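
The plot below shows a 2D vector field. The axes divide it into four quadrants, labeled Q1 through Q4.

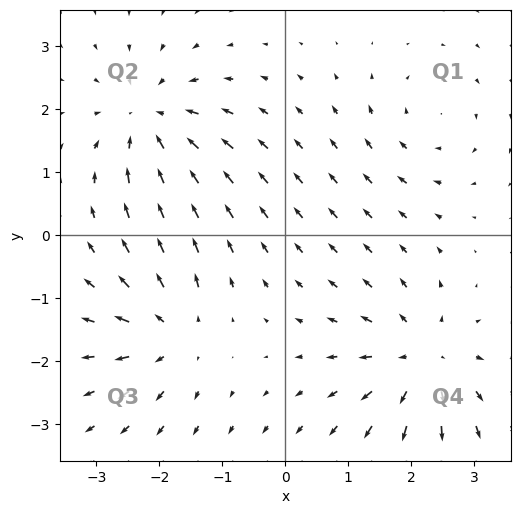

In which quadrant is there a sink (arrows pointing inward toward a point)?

The sink sits at approximately (-2.1, 1.8), which lies in quadrant Q2. The divergence there is about -5, negative as expected for a sink.

Q2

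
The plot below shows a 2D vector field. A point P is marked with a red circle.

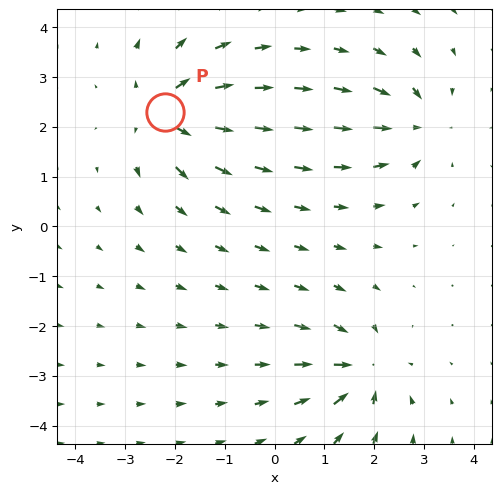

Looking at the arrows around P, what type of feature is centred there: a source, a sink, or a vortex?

source

At P (-2.2, 2.3) the arrows spread outward. Divergence about +5, curl ≈0 — positive divergence with near-zero curl is a source.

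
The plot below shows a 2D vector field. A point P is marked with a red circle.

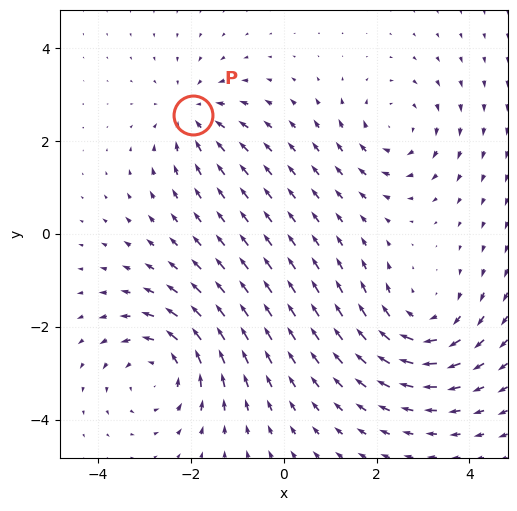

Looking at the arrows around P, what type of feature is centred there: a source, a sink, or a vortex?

sink

At P (-1.9, 2.6) the arrows converge inward. Divergence about -4, curl ≈0 — negative divergence with near-zero curl is a sink.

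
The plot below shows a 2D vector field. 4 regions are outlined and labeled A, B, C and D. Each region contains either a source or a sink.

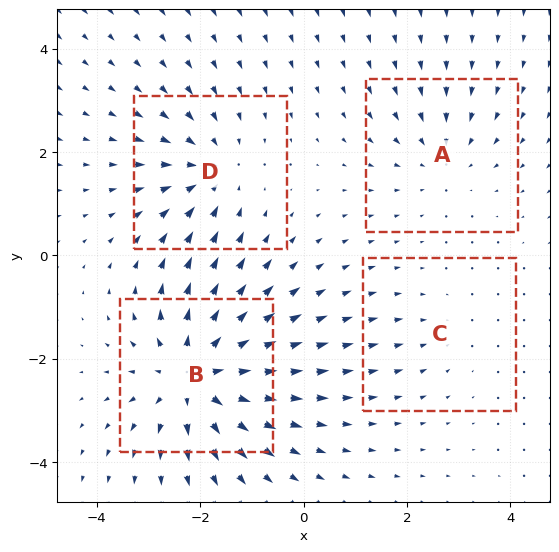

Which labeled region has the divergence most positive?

B

Divergence at each region's feature centre — A: about -3, B: about +6, C: about -2, D: about -4. Region B is most positive.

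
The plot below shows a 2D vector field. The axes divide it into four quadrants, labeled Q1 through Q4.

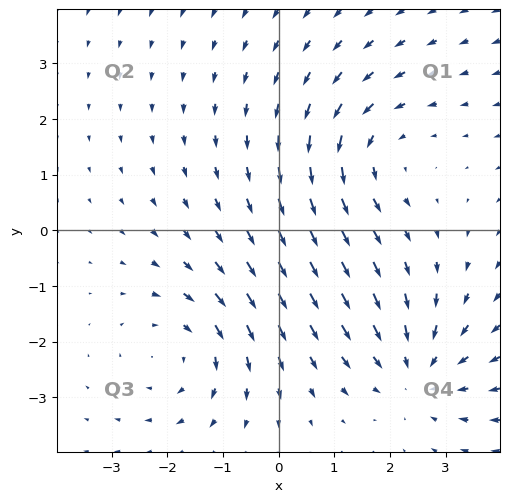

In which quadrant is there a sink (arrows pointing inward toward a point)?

Q4

The sink sits at approximately (2.5, -2.5), which lies in quadrant Q4. The divergence there is about -4, negative as expected for a sink.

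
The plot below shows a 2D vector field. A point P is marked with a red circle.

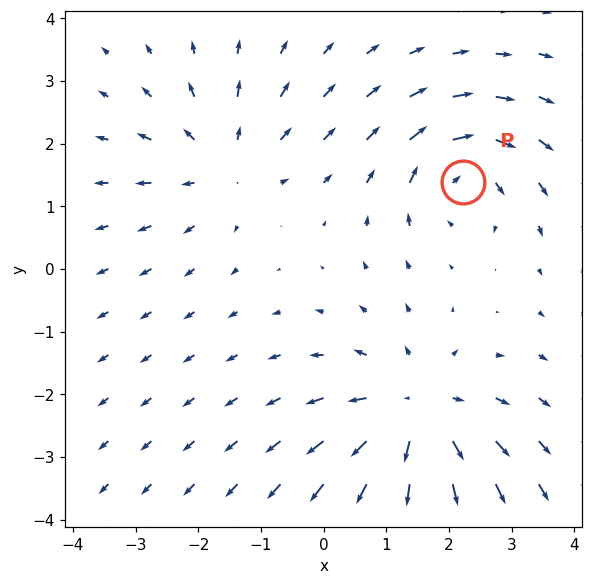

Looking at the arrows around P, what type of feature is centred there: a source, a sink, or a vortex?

At P (2.2, 1.4) the arrows circulate clockwise. Divergence ≈0, curl about -5 — near-zero divergence with nonzero curl is a vortex.

vortex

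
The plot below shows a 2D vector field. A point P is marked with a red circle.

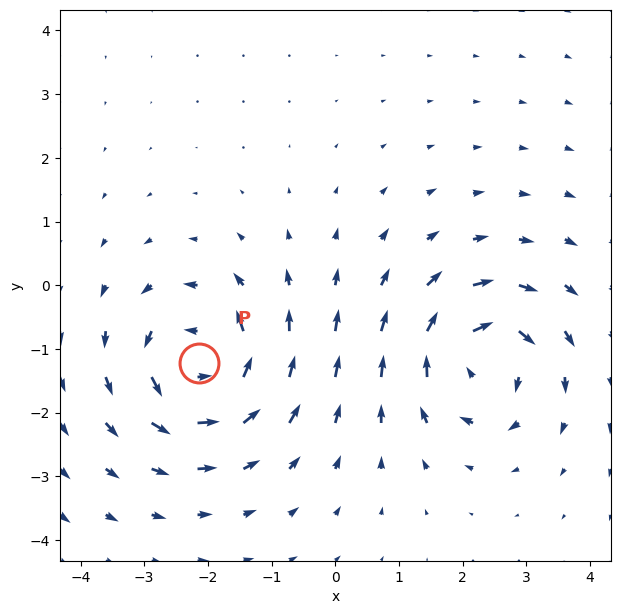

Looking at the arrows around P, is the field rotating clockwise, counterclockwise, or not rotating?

Near P at (-2.1, -1.2) the arrows circulate counterclockwise. The curl (z-component) there is about +6; positive curl means counterclockwise rotation.

counterclockwise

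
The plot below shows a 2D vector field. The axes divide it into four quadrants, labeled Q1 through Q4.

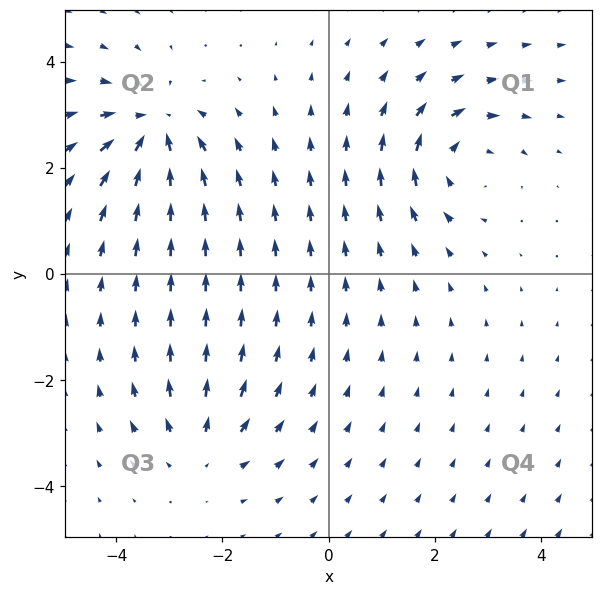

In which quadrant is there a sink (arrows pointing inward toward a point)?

The sink sits at approximately (-3.3, 2.7), which lies in quadrant Q2. The divergence there is about -5, negative as expected for a sink.

Q2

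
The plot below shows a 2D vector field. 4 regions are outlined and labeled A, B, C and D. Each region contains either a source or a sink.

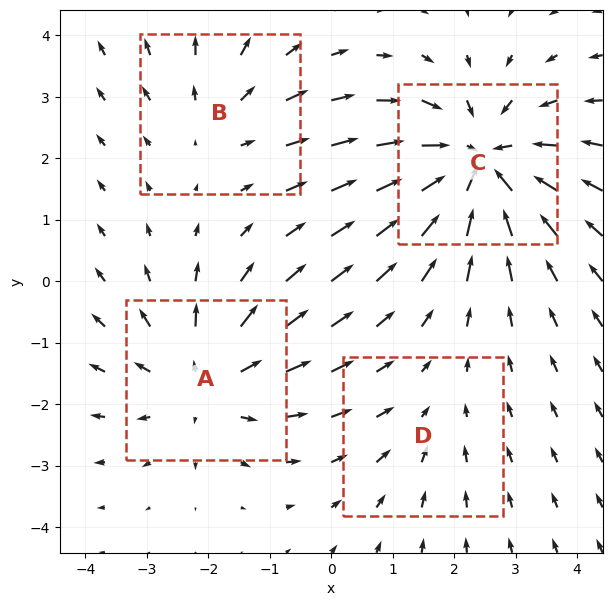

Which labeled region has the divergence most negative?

C

Divergence at each region's feature centre — A: about +4, B: about +3, C: about -6, D: about -2. Region C is most negative.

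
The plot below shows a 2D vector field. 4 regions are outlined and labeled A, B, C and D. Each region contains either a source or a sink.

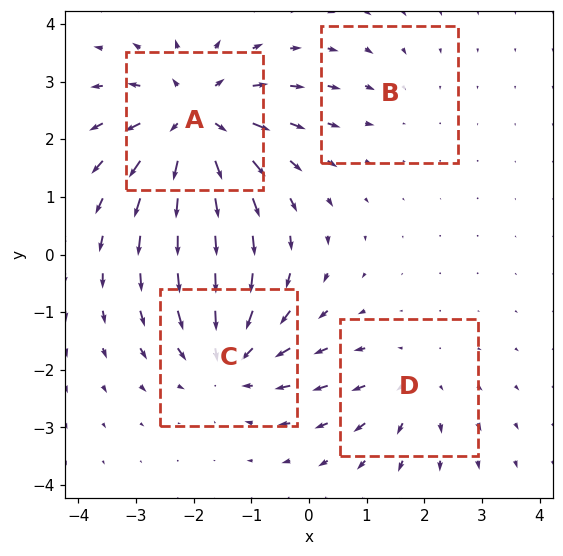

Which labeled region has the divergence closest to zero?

Divergence at each region's feature centre — A: about +7, B: about -2, C: about -5, D: about +3. Region B is closest to zero.

B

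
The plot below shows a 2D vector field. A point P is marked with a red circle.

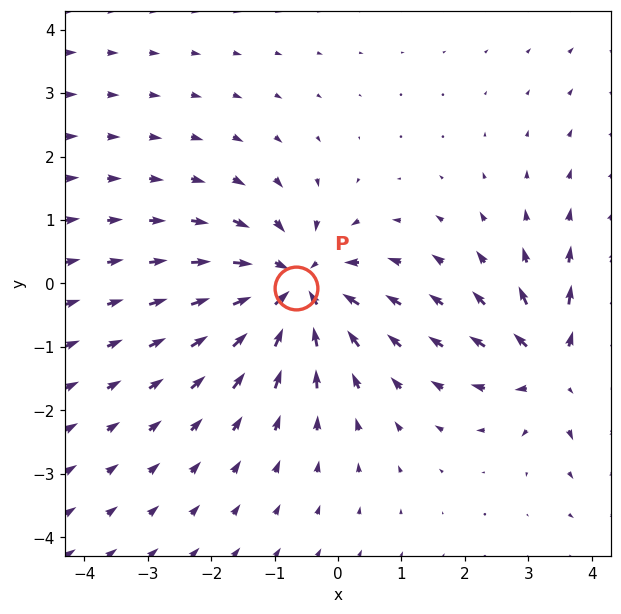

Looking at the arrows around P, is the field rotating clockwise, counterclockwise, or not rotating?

Near P at (-0.7, -0.1) the arrows show no circulation. The curl there is ≈0.

not rotating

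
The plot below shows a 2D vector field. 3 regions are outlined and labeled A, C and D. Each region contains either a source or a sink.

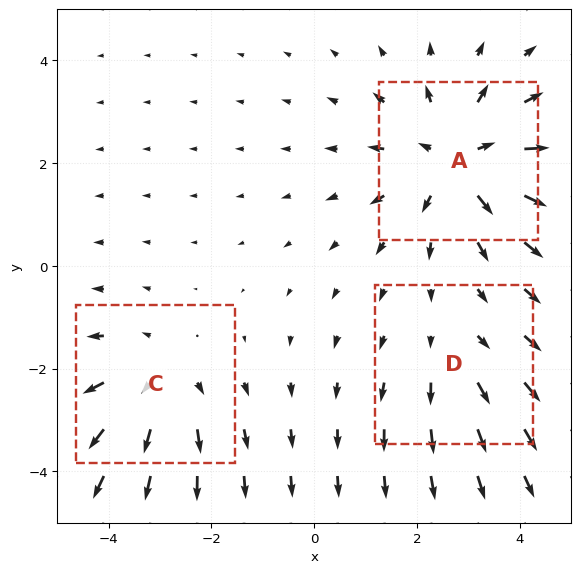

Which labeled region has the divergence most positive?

Divergence at each region's feature centre — A: about +4, C: about +3, D: about +2. Region A is most positive.

A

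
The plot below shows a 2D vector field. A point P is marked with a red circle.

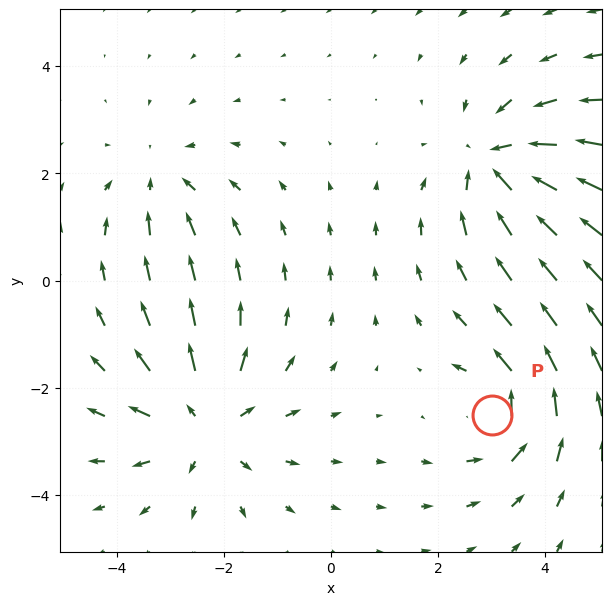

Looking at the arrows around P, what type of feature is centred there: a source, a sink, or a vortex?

At P (3.0, -2.5) the arrows circulate counterclockwise. Divergence ≈0, curl about +5 — near-zero divergence with nonzero curl is a vortex.

vortex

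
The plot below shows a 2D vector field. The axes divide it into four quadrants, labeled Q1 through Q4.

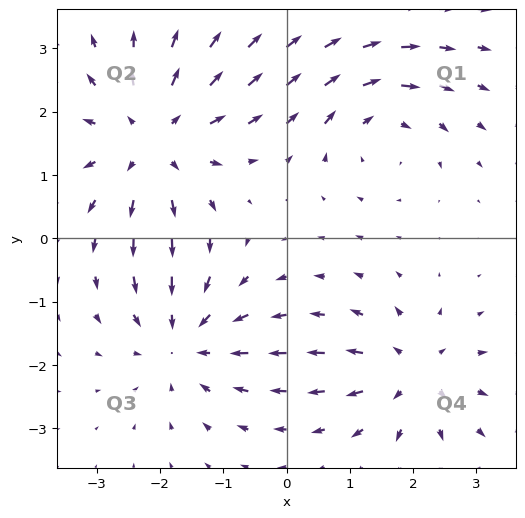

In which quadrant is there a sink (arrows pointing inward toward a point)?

Q3

The sink sits at approximately (-1.6, -1.6), which lies in quadrant Q3. The divergence there is about -4, negative as expected for a sink.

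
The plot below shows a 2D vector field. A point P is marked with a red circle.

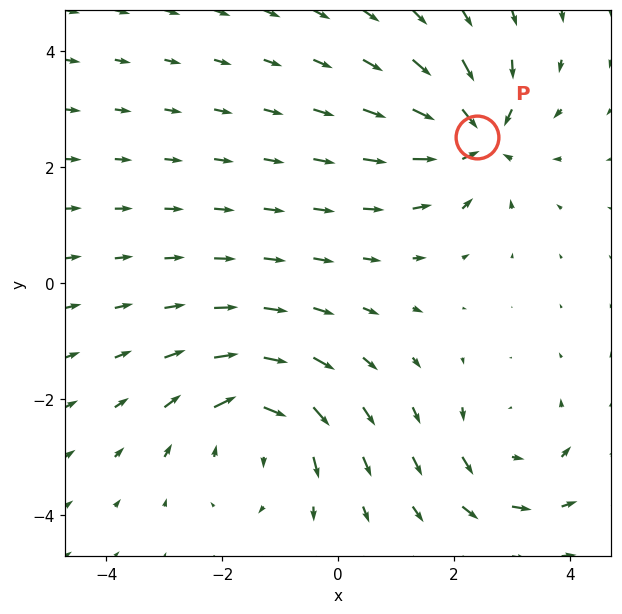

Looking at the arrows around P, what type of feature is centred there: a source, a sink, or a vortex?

At P (2.4, 2.5) the arrows converge inward. Divergence about -7, curl ≈0 — negative divergence with near-zero curl is a sink.

sink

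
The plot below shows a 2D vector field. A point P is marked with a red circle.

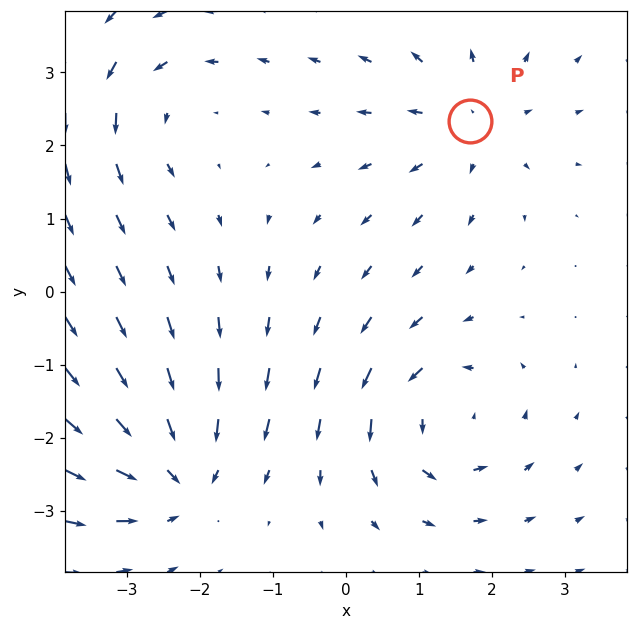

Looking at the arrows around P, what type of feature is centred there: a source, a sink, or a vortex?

At P (1.7, 2.3) the arrows spread outward. Divergence about +4, curl ≈0 — positive divergence with near-zero curl is a source.

source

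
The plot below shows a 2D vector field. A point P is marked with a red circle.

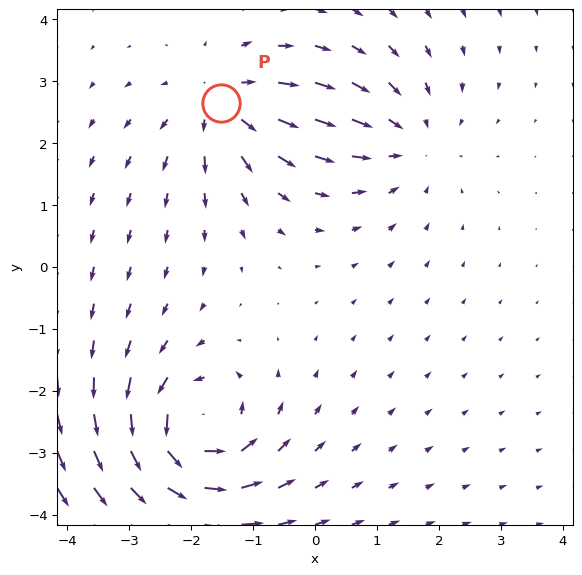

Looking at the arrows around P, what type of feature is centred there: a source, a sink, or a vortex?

source

At P (-1.5, 2.6) the arrows spread outward. Divergence about +4, curl ≈0 — positive divergence with near-zero curl is a source.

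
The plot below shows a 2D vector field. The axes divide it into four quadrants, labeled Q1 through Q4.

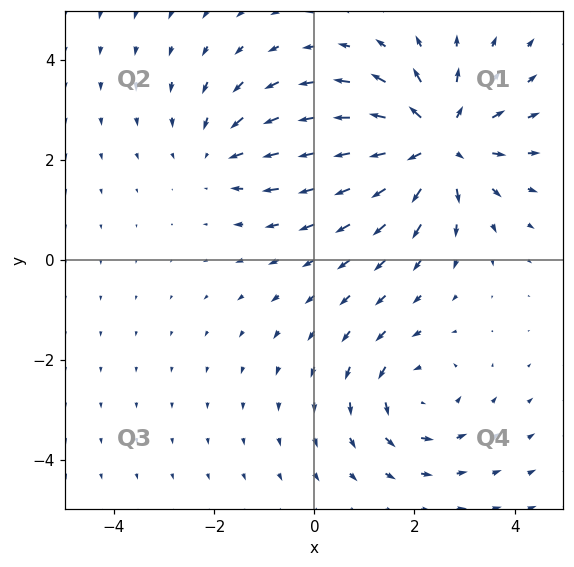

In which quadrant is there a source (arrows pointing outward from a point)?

The source sits at approximately (2.4, 2.3), which lies in quadrant Q1. The divergence there is about +4, positive as expected for a source.

Q1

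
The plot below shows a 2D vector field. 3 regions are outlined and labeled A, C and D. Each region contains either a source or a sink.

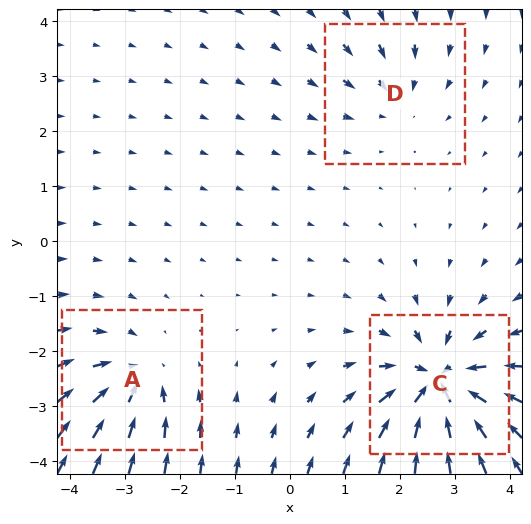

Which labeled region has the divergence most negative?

C

Divergence at each region's feature centre — A: about -4, C: about -6, D: about -3. Region C is most negative.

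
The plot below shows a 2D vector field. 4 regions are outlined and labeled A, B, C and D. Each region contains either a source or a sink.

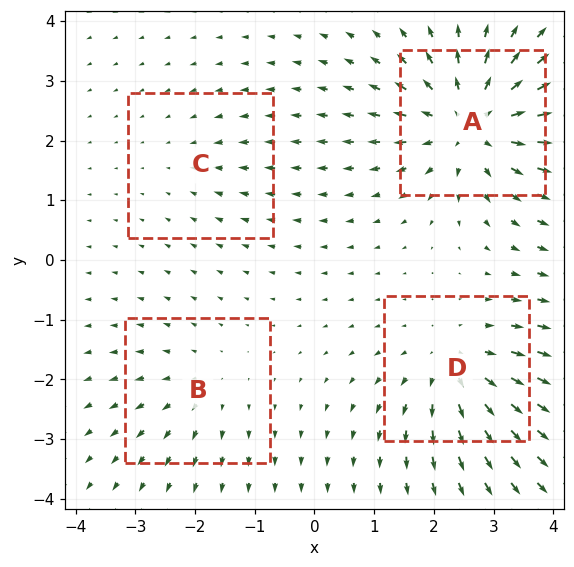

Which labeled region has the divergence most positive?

A

Divergence at each region's feature centre — A: about +7, B: about +3, C: about -2, D: about +5. Region A is most positive.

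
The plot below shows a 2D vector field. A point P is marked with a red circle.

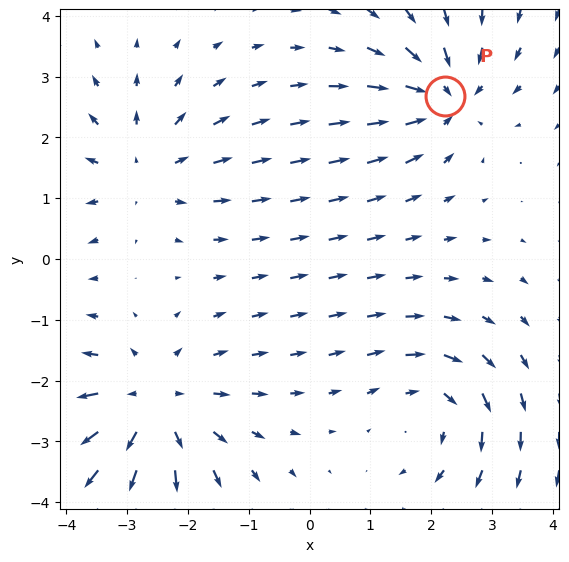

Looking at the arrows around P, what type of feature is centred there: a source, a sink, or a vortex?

At P (2.2, 2.7) the arrows converge inward. Divergence about -4, curl ≈0 — negative divergence with near-zero curl is a sink.

sink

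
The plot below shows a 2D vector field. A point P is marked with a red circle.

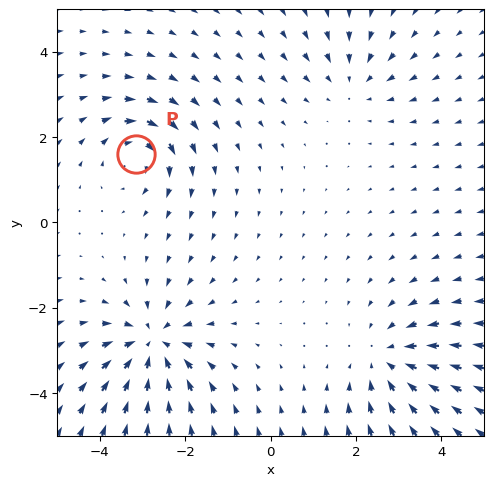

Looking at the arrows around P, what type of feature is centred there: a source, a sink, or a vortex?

At P (-3.2, 1.6) the arrows circulate clockwise. Divergence ≈0, curl about -4 — near-zero divergence with nonzero curl is a vortex.

vortex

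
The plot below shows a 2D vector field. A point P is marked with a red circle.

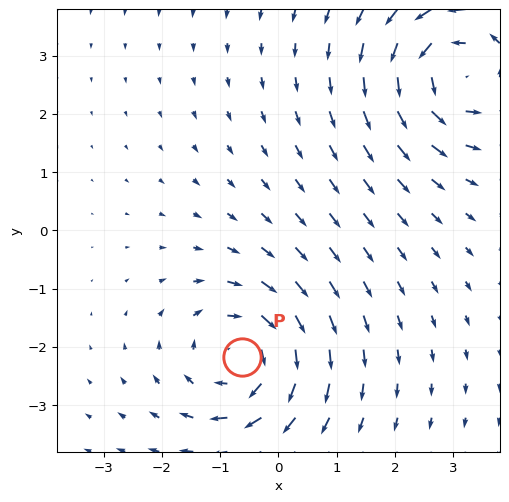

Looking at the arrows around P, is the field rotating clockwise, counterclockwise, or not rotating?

Near P at (-0.6, -2.2) the arrows circulate clockwise. The curl (z-component) there is about -4; negative curl means clockwise rotation.

clockwise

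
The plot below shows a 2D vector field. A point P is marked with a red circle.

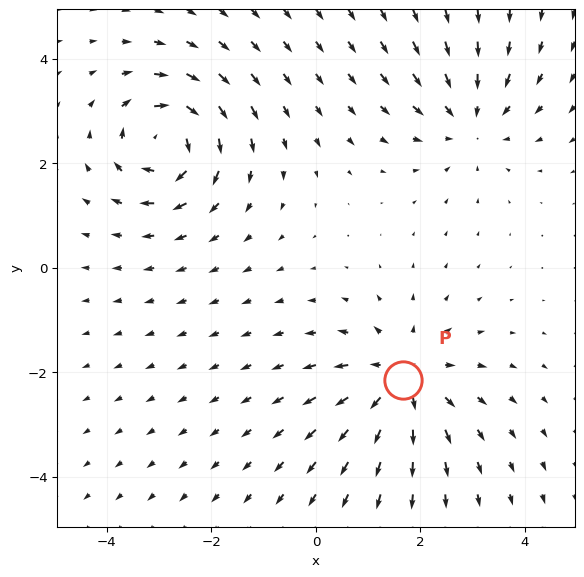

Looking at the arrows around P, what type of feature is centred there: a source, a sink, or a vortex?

At P (1.7, -2.1) the arrows spread outward. Divergence about +5, curl ≈0 — positive divergence with near-zero curl is a source.

source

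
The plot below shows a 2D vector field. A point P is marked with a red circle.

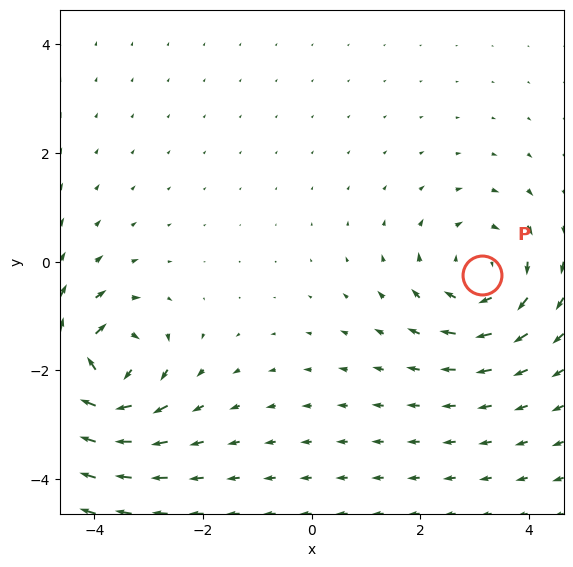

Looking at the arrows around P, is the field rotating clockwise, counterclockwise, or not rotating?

Near P at (3.1, -0.2) the arrows circulate clockwise. The curl (z-component) there is about -3; negative curl means clockwise rotation.

clockwise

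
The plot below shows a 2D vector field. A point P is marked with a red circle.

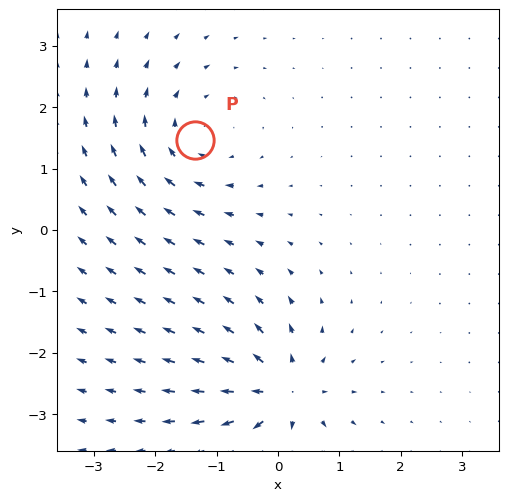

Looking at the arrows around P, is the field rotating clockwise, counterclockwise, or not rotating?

Near P at (-1.4, 1.5) the arrows circulate clockwise. The curl (z-component) there is about -4; negative curl means clockwise rotation.

clockwise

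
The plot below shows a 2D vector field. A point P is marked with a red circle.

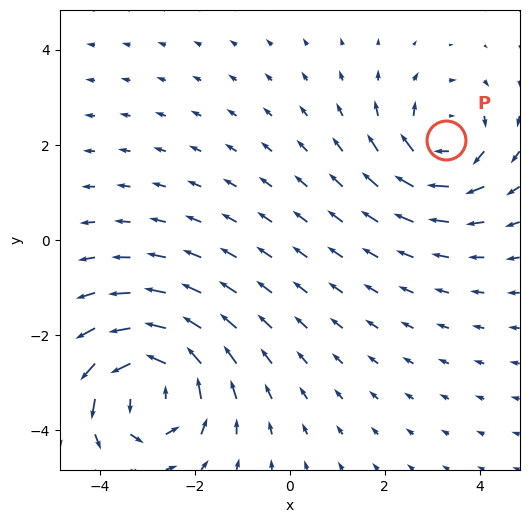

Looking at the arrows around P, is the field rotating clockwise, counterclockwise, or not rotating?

clockwise

Near P at (3.3, 2.1) the arrows circulate clockwise. The curl (z-component) there is about -3; negative curl means clockwise rotation.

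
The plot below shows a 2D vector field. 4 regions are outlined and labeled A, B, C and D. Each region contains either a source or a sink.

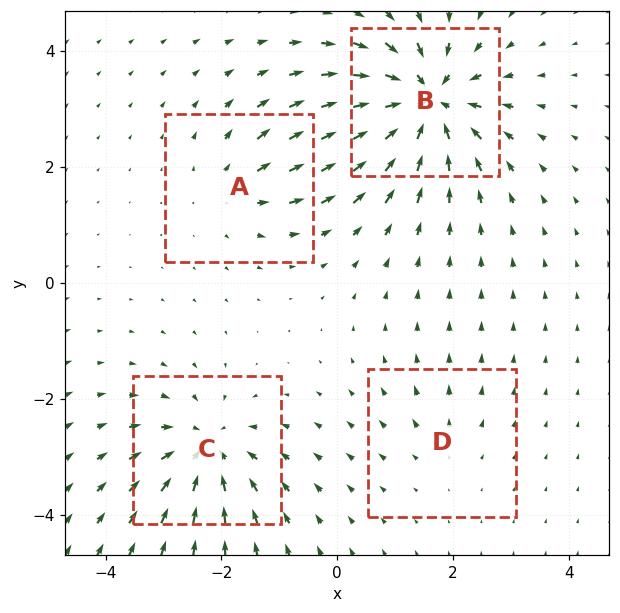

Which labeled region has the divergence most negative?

Divergence at each region's feature centre — A: about +4, B: about -9, C: about -6, D: about +2. Region B is most negative.

B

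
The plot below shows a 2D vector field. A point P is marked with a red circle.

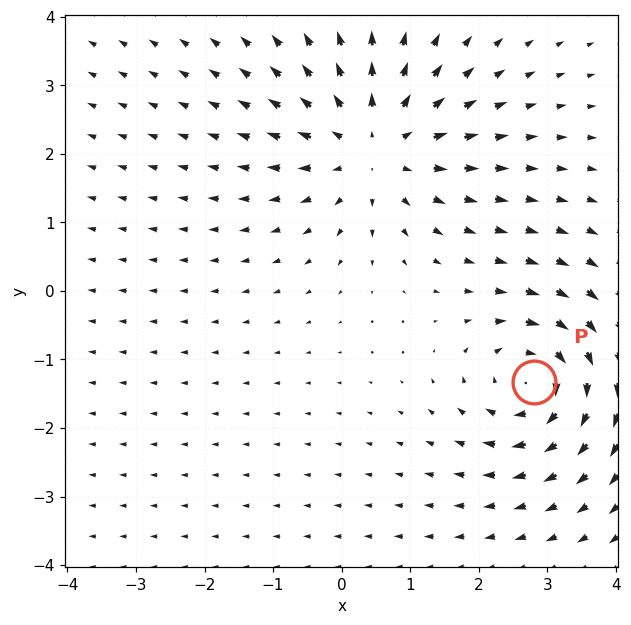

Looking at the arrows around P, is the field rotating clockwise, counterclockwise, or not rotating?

Near P at (2.8, -1.3) the arrows circulate clockwise. The curl (z-component) there is about -4; negative curl means clockwise rotation.

clockwise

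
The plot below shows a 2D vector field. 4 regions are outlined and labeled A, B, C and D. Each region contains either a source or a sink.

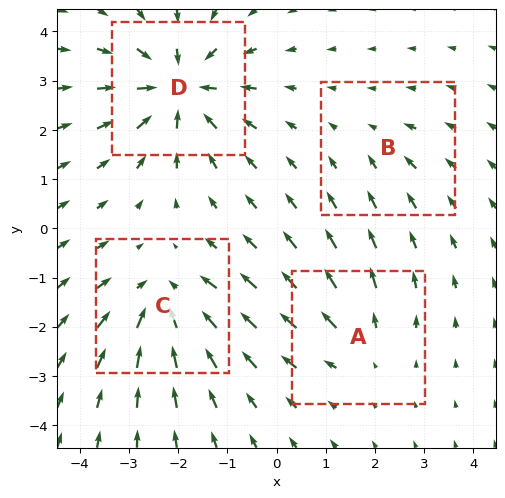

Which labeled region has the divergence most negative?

Divergence at each region's feature centre — A: about +3, B: about -2, C: about -5, D: about -7. Region D is most negative.

D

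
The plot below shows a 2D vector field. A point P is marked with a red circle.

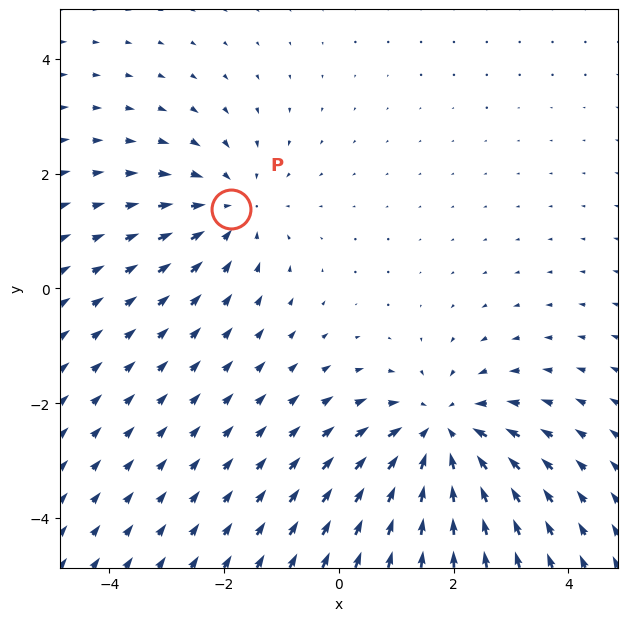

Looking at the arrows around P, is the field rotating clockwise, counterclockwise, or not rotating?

Near P at (-1.9, 1.4) the arrows show no circulation. The curl there is ≈0.

not rotating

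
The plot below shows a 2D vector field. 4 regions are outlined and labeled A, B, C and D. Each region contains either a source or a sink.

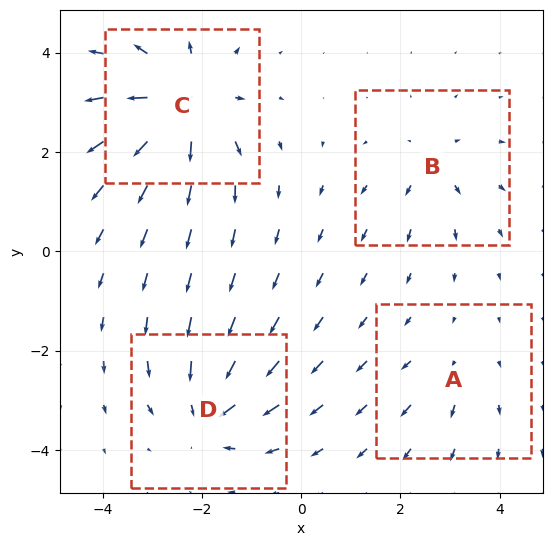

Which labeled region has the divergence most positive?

Divergence at each region's feature centre — A: about +2, B: about +4, C: about +8, D: about -6. Region C is most positive.

C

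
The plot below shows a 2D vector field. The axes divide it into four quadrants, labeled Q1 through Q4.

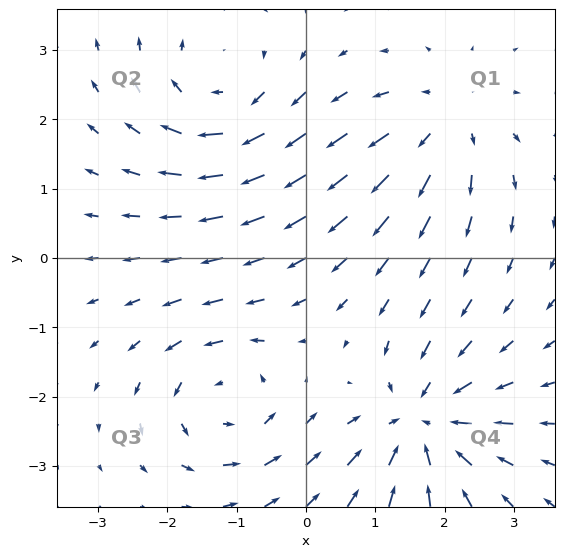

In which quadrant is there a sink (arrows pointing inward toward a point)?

The sink sits at approximately (1.7, -2.4), which lies in quadrant Q4. The divergence there is about -5, negative as expected for a sink.

Q4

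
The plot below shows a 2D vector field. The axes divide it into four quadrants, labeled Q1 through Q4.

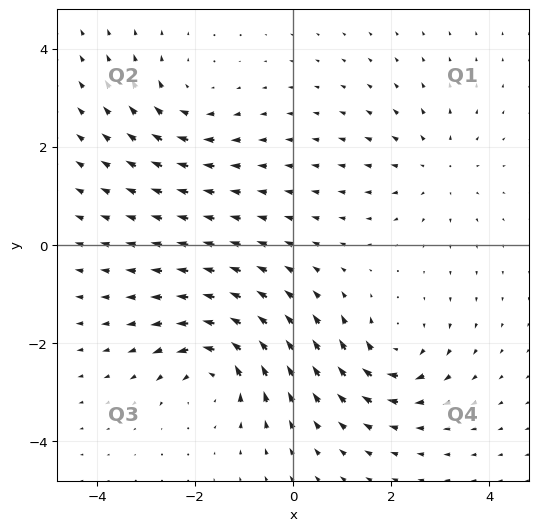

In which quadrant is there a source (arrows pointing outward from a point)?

The source sits at approximately (2.9, 1.6), which lies in quadrant Q1. The divergence there is about +2, positive as expected for a source.

Q1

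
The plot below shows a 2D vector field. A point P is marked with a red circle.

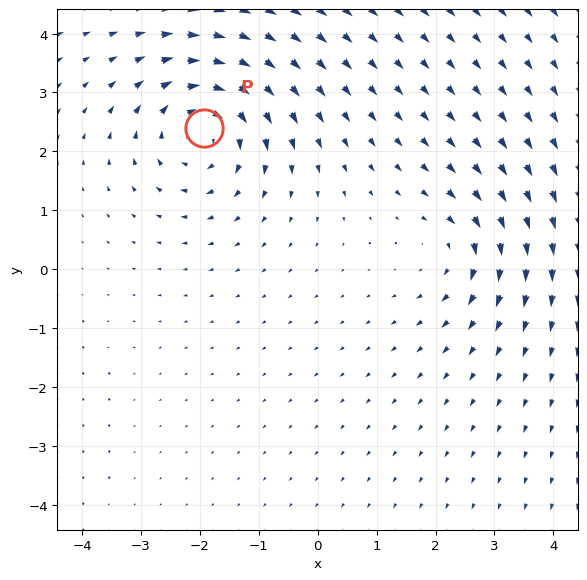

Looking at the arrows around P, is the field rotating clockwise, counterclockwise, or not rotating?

Near P at (-1.9, 2.4) the arrows circulate clockwise. The curl (z-component) there is about -5; negative curl means clockwise rotation.

clockwise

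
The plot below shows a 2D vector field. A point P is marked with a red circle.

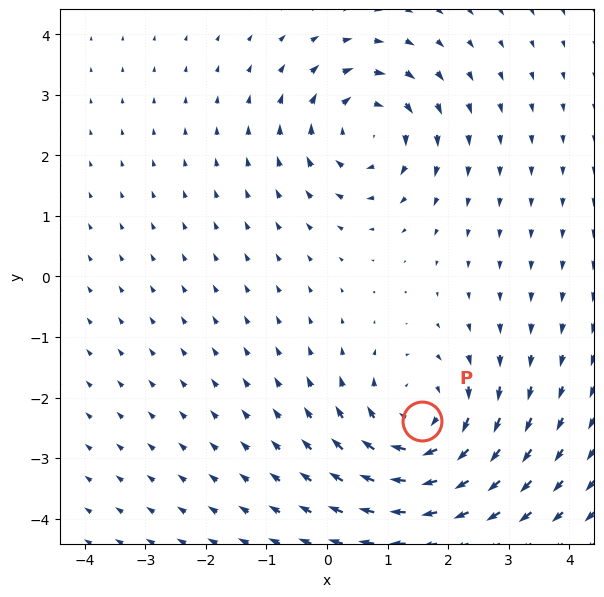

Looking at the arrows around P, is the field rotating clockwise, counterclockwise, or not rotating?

clockwise

Near P at (1.6, -2.4) the arrows circulate clockwise. The curl (z-component) there is about -4; negative curl means clockwise rotation.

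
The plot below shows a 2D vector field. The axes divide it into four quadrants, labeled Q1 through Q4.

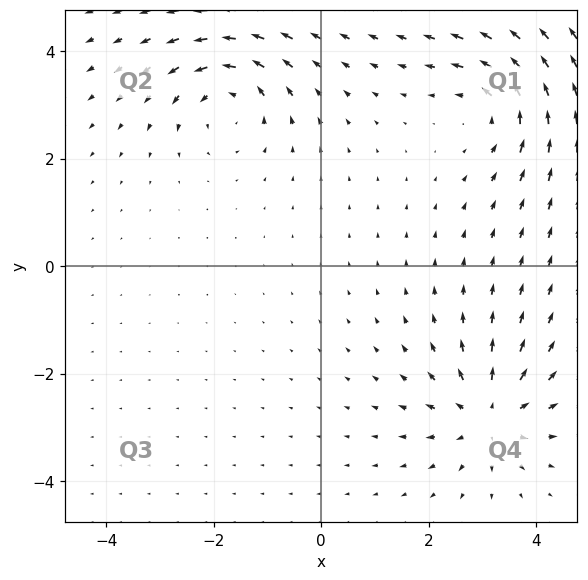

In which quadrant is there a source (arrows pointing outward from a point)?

The source sits at approximately (3.1, -2.8), which lies in quadrant Q4. The divergence there is about +5, positive as expected for a source.

Q4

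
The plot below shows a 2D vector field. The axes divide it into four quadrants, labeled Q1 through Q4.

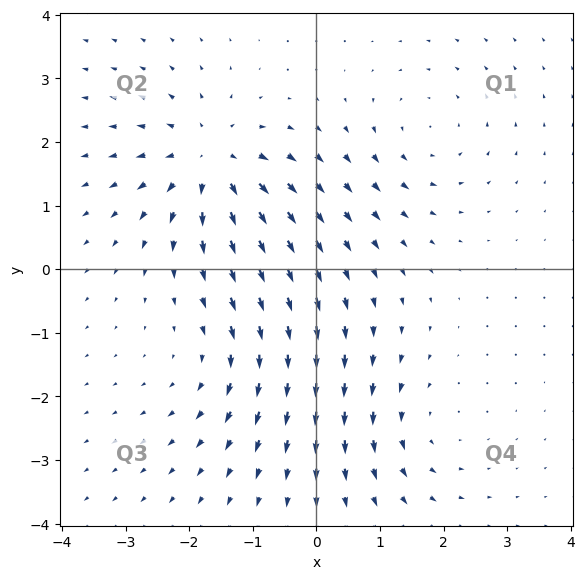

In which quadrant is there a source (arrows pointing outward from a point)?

Q2

The source sits at approximately (-1.7, 1.7), which lies in quadrant Q2. The divergence there is about +6, positive as expected for a source.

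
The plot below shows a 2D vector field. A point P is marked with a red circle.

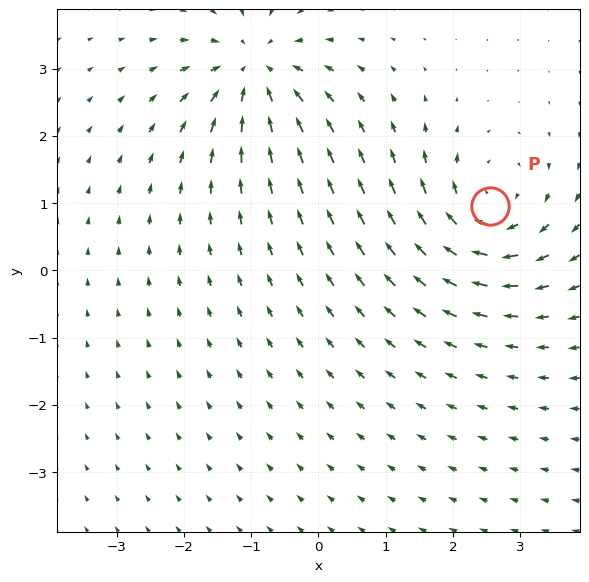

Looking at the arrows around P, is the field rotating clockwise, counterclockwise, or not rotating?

Near P at (2.6, 1.0) the arrows circulate clockwise. The curl (z-component) there is about -4; negative curl means clockwise rotation.

clockwise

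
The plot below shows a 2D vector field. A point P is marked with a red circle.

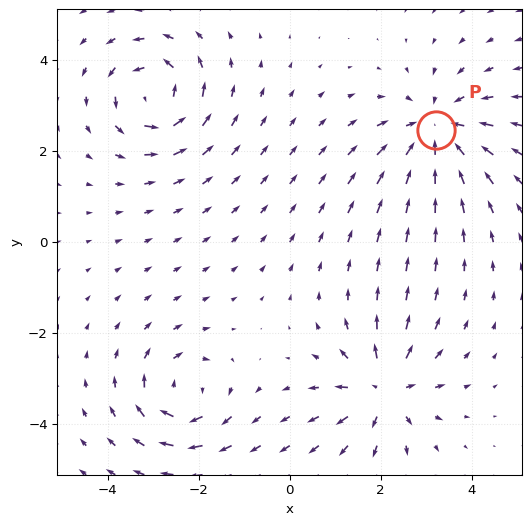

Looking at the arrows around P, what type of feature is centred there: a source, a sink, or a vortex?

At P (3.2, 2.5) the arrows converge inward. Divergence about -5, curl ≈0 — negative divergence with near-zero curl is a sink.

sink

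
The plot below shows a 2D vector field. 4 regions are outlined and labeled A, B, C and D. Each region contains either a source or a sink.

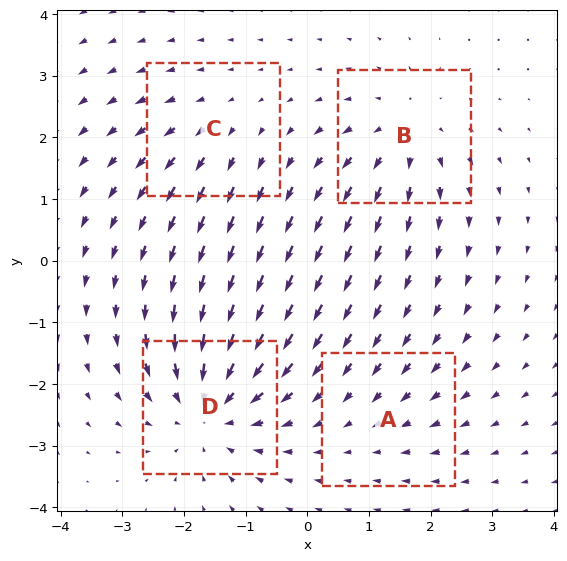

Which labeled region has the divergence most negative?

Divergence at each region's feature centre — A: about -2, B: about +4, C: about +3, D: about -6. Region D is most negative.

D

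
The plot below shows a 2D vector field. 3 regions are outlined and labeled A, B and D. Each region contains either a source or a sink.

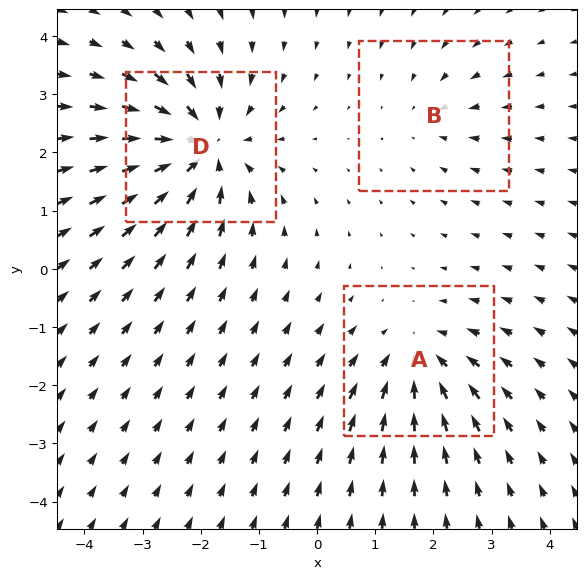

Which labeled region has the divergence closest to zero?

B

Divergence at each region's feature centre — A: about -3, B: about -2, D: about -5. Region B is closest to zero.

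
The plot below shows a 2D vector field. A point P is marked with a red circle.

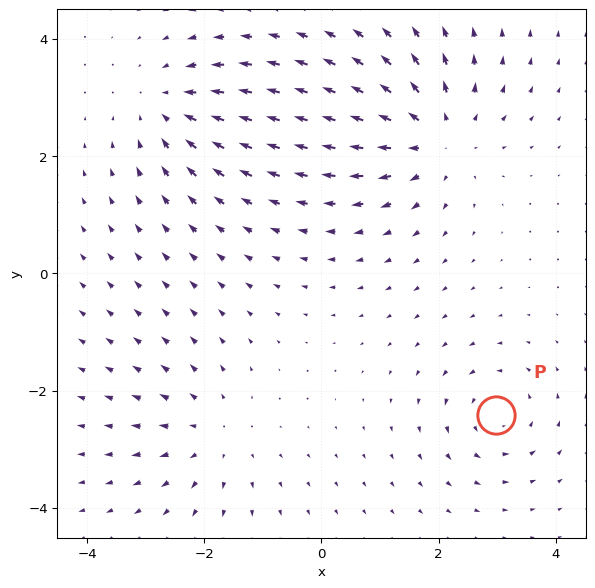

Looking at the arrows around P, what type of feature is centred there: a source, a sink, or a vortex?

vortex

At P (3.0, -2.4) the arrows circulate counterclockwise. Divergence ≈0, curl about +4 — near-zero divergence with nonzero curl is a vortex.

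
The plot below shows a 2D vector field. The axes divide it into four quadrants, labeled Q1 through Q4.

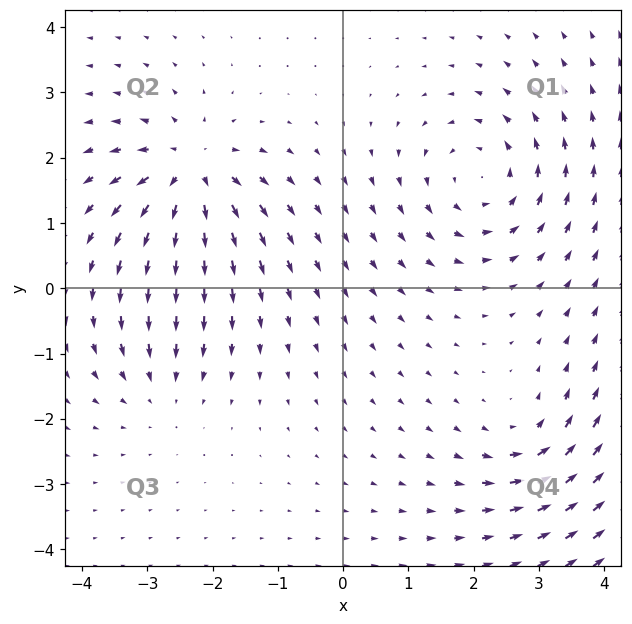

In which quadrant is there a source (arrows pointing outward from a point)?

Q2

The source sits at approximately (-2.3, 1.8), which lies in quadrant Q2. The divergence there is about +6, positive as expected for a source.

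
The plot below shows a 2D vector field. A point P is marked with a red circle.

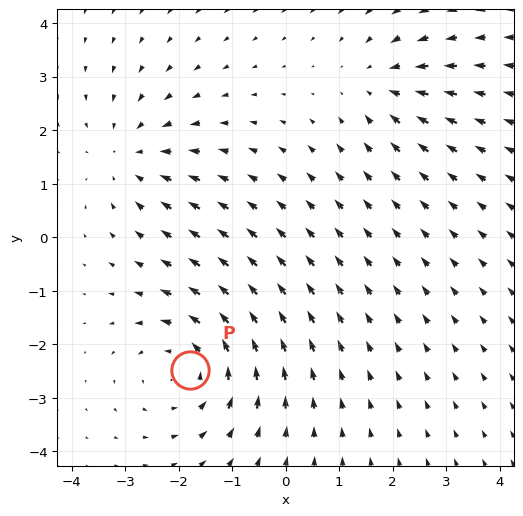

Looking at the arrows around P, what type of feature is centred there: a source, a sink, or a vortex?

vortex

At P (-1.8, -2.5) the arrows circulate counterclockwise. Divergence ≈0, curl about +4 — near-zero divergence with nonzero curl is a vortex.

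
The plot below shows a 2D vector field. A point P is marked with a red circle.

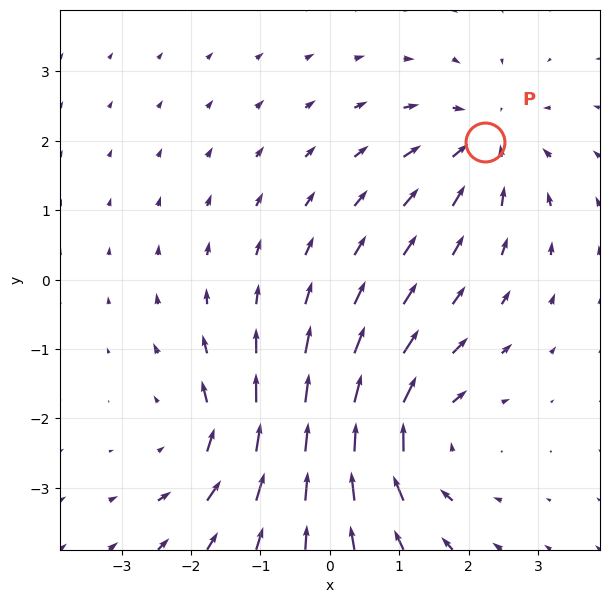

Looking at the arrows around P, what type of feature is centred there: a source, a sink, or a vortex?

At P (2.2, 2.0) the arrows converge inward. Divergence about -3, curl ≈0 — negative divergence with near-zero curl is a sink.

sink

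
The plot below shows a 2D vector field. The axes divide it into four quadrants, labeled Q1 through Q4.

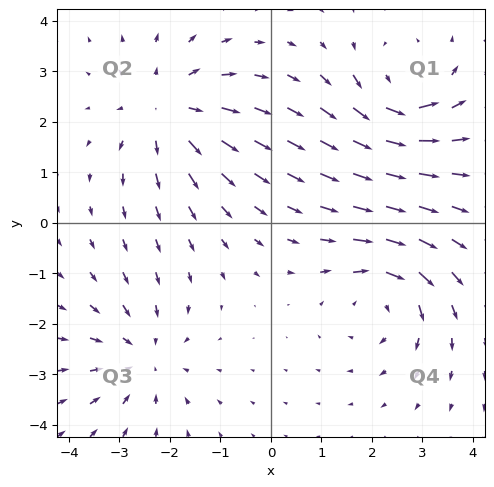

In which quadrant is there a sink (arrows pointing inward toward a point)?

Q3

The sink sits at approximately (-2.5, -2.6), which lies in quadrant Q3. The divergence there is about -4, negative as expected for a sink.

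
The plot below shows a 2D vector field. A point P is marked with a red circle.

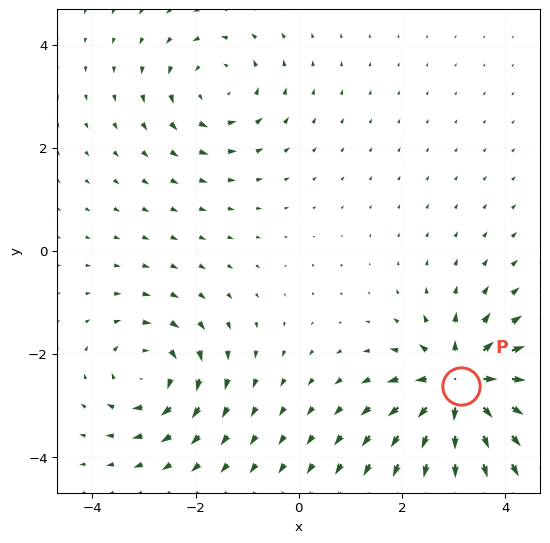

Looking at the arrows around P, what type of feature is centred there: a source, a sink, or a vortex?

source

At P (3.2, -2.6) the arrows spread outward. Divergence about +5, curl ≈0 — positive divergence with near-zero curl is a source.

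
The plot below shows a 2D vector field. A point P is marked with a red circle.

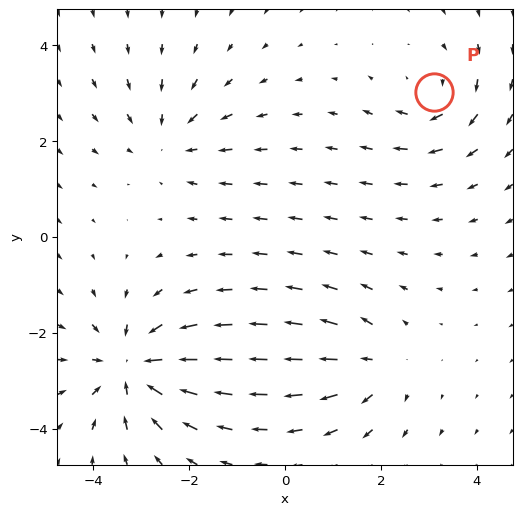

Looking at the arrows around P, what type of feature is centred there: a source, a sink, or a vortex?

vortex

At P (3.1, 3.0) the arrows circulate clockwise. Divergence ≈0, curl about -3 — near-zero divergence with nonzero curl is a vortex.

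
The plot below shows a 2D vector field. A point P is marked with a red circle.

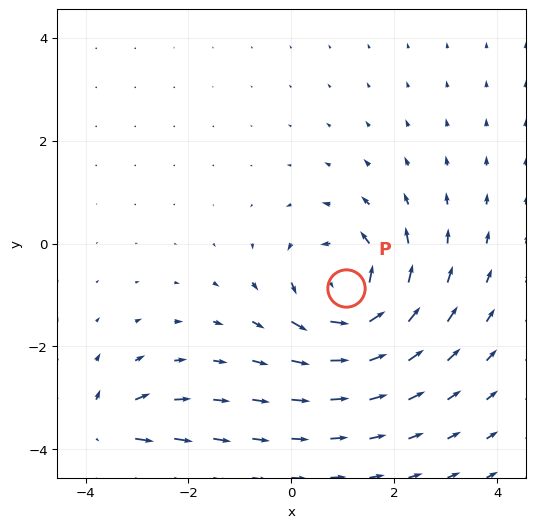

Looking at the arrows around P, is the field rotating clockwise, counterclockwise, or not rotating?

counterclockwise

Near P at (1.1, -0.9) the arrows circulate counterclockwise. The curl (z-component) there is about +5; positive curl means counterclockwise rotation.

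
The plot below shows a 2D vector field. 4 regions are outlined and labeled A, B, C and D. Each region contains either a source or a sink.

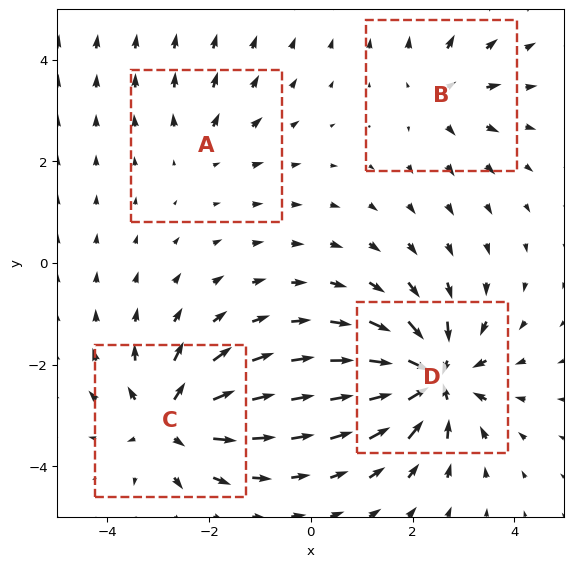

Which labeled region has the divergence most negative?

Divergence at each region's feature centre — A: about +3, B: about +4, C: about +6, D: about -8. Region D is most negative.

D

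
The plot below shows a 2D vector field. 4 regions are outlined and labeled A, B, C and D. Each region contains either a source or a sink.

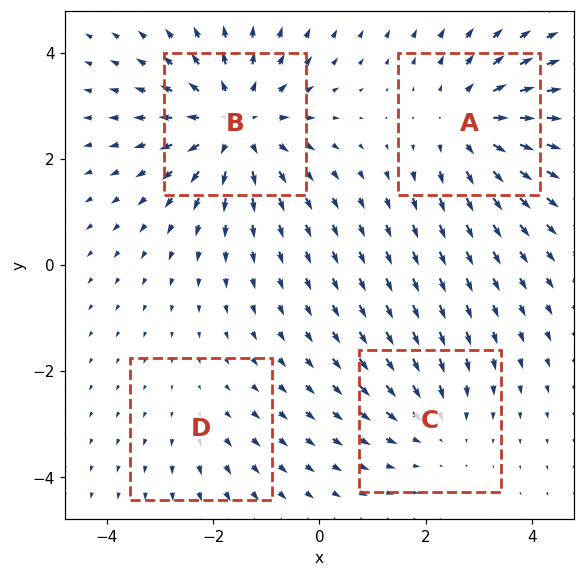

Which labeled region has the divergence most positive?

Divergence at each region's feature centre — A: about +4, B: about +6, C: about -3, D: about +2. Region B is most positive.

B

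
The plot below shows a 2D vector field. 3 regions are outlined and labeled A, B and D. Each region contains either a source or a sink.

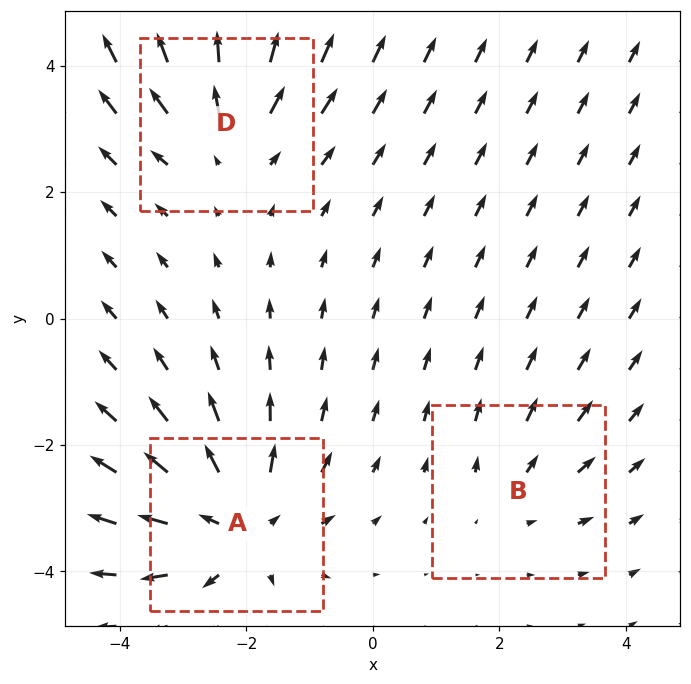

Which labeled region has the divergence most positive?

A

Divergence at each region's feature centre — A: about +4, B: about +2, D: about +3. Region A is most positive.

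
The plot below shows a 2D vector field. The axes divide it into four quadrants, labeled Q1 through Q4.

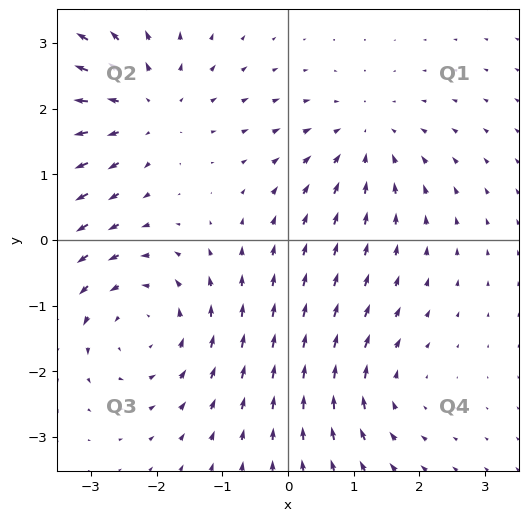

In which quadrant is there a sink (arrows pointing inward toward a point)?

Q1

The sink sits at approximately (1.2, 1.5), which lies in quadrant Q1. The divergence there is about -3, negative as expected for a sink.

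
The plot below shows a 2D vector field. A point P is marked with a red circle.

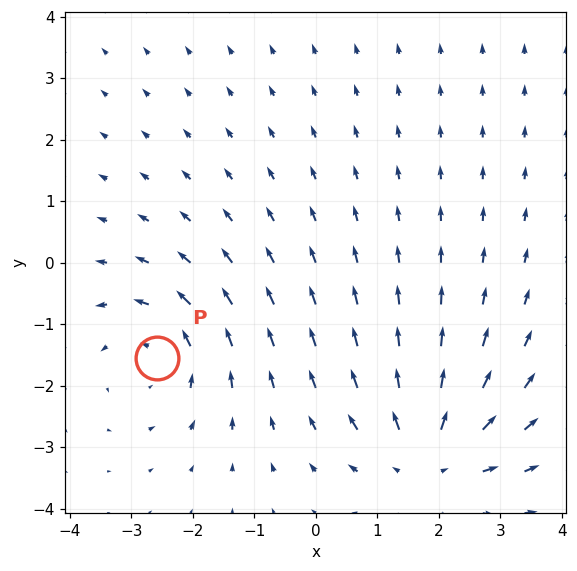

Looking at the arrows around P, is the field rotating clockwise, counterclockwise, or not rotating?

Near P at (-2.6, -1.6) the arrows circulate counterclockwise. The curl (z-component) there is about +3; positive curl means counterclockwise rotation.

counterclockwise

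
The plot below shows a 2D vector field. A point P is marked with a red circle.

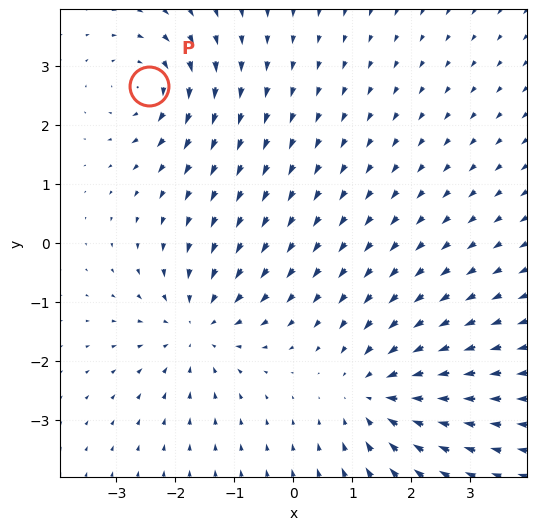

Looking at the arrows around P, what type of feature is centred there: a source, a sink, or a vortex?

vortex

At P (-2.4, 2.7) the arrows circulate clockwise. Divergence ≈0, curl about -5 — near-zero divergence with nonzero curl is a vortex.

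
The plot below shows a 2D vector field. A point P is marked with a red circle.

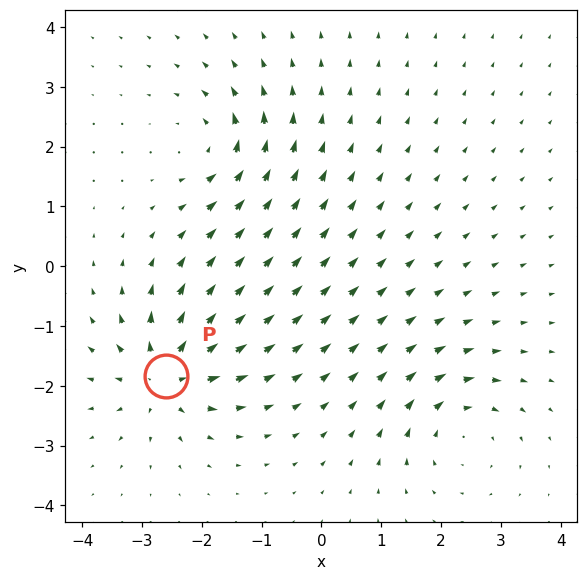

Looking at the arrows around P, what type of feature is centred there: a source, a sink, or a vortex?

source

At P (-2.6, -1.8) the arrows spread outward. Divergence about +6, curl ≈0 — positive divergence with near-zero curl is a source.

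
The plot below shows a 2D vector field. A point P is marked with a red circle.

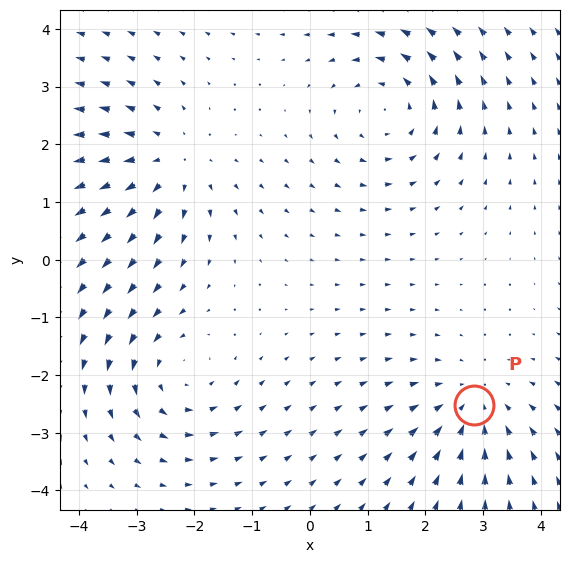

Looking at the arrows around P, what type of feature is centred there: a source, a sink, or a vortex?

sink

At P (2.8, -2.5) the arrows converge inward. Divergence about -3, curl ≈0 — negative divergence with near-zero curl is a sink.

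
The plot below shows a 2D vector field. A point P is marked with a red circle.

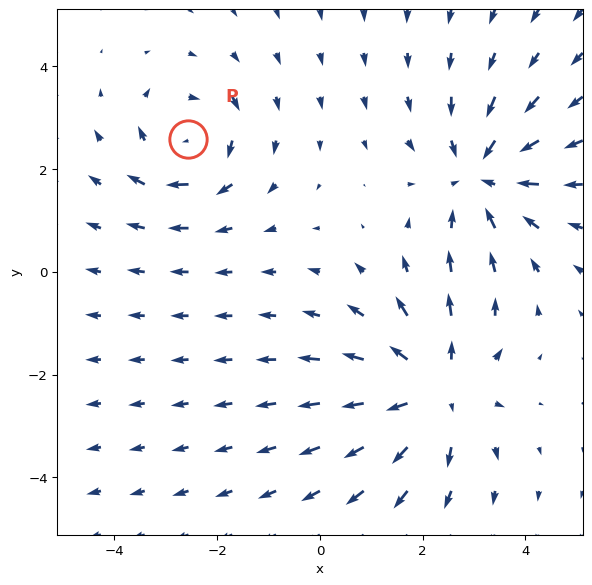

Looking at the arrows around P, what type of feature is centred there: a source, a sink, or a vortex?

vortex

At P (-2.6, 2.6) the arrows circulate clockwise. Divergence ≈0, curl about -4 — near-zero divergence with nonzero curl is a vortex.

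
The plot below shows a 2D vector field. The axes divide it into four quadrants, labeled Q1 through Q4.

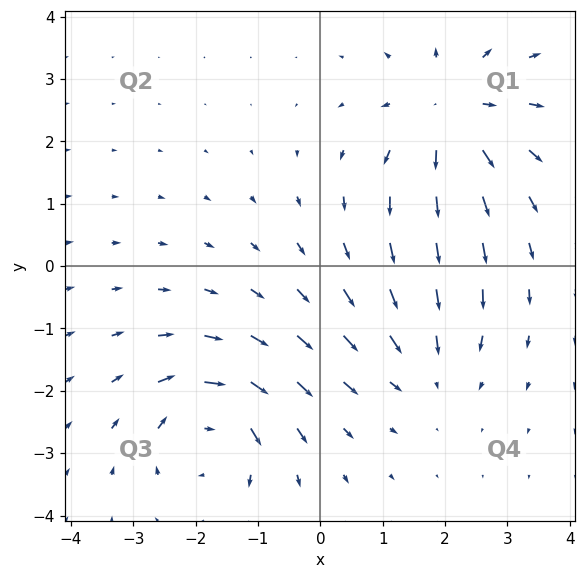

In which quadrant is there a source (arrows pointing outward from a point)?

The source sits at approximately (2.1, 2.5), which lies in quadrant Q1. The divergence there is about +4, positive as expected for a source.

Q1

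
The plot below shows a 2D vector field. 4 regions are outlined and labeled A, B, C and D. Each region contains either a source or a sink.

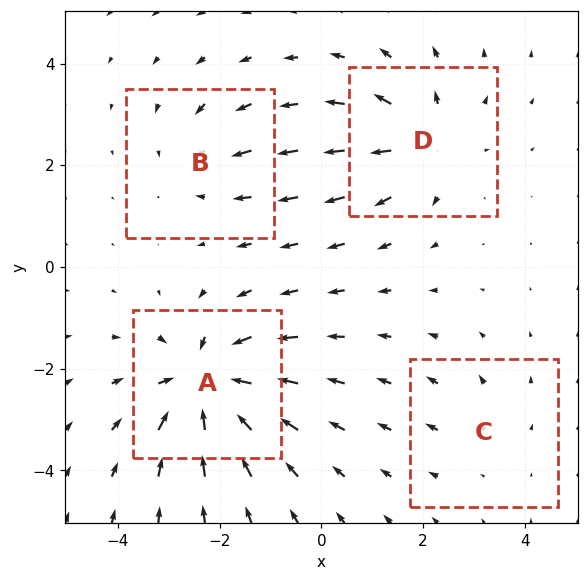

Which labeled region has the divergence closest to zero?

Divergence at each region's feature centre — A: about -7, B: about -3, C: about +2, D: about +5. Region C is closest to zero.

C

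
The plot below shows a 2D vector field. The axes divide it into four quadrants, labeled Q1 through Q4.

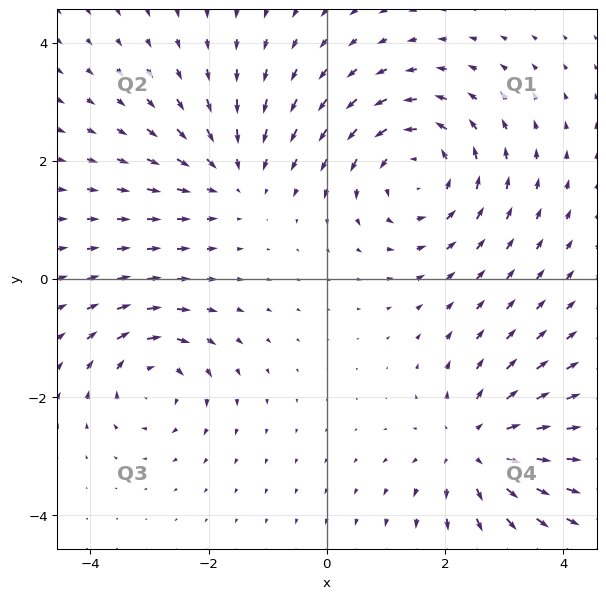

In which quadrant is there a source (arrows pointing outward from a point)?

The source sits at approximately (2.5, -2.8), which lies in quadrant Q4. The divergence there is about +4, positive as expected for a source.

Q4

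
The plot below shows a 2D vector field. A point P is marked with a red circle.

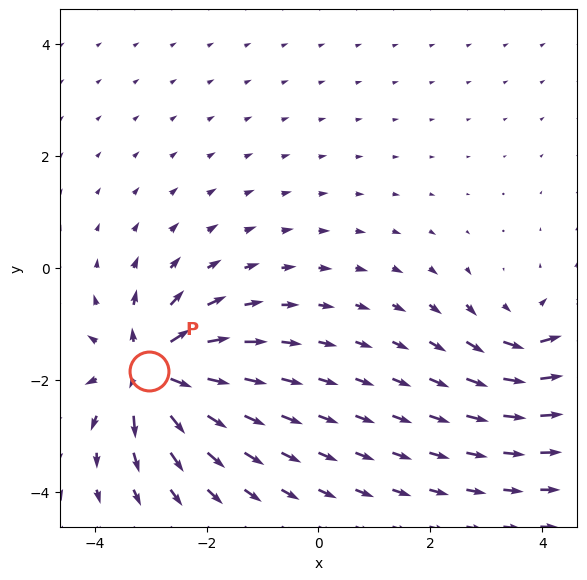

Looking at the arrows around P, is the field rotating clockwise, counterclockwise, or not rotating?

Near P at (-3.0, -1.8) the arrows show no circulation. The curl there is ≈0.

not rotating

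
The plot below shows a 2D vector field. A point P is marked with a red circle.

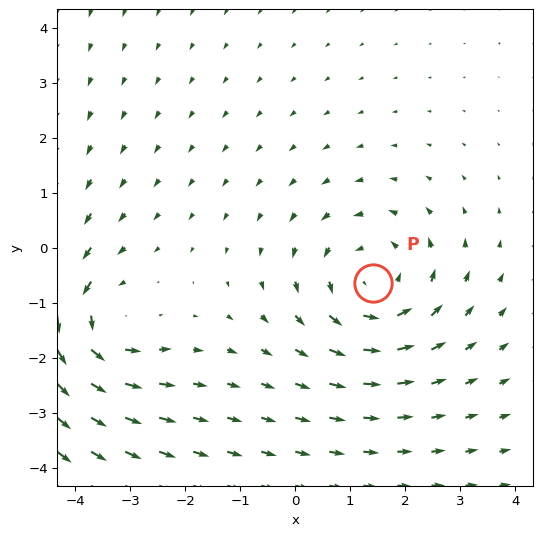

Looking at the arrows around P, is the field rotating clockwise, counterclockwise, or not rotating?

Near P at (1.4, -0.7) the arrows circulate counterclockwise. The curl (z-component) there is about +3; positive curl means counterclockwise rotation.

counterclockwise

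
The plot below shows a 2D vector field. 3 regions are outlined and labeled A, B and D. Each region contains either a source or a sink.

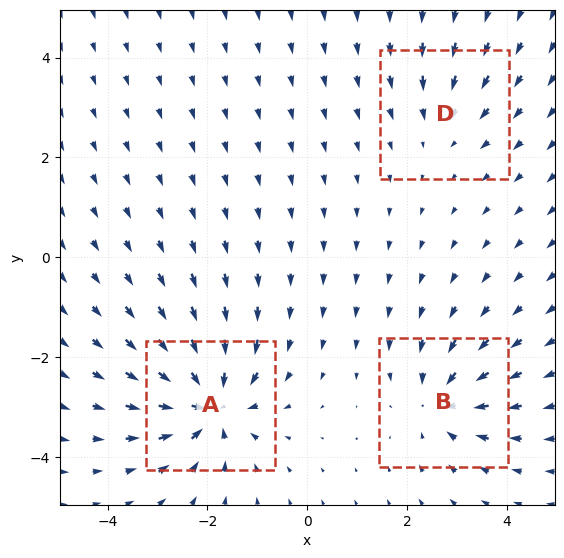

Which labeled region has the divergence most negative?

A

Divergence at each region's feature centre — A: about -6, B: about -4, D: about -2. Region A is most negative.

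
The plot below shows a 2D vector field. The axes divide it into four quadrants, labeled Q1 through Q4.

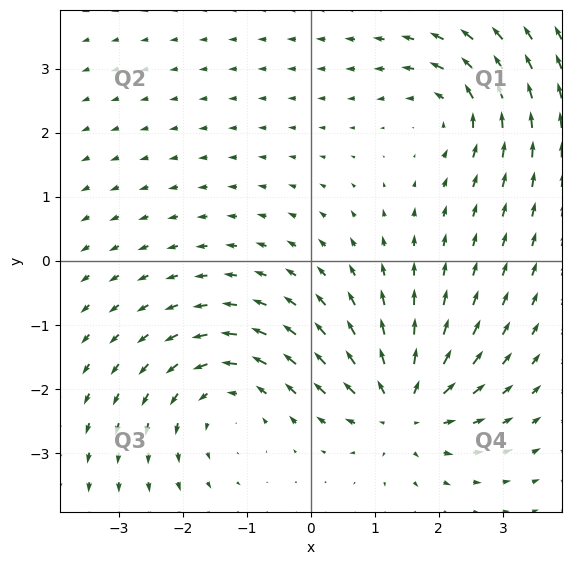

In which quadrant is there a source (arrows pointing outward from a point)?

Q4

The source sits at approximately (1.4, -2.3), which lies in quadrant Q4. The divergence there is about +6, positive as expected for a source.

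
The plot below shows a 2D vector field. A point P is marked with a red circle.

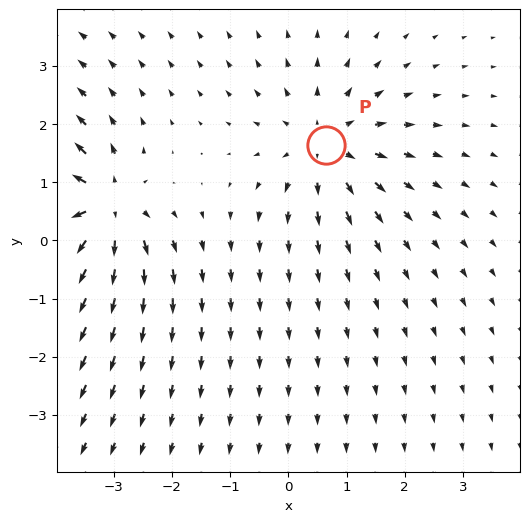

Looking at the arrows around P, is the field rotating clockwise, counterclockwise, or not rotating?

not rotating

Near P at (0.6, 1.6) the arrows show no circulation. The curl there is ≈0.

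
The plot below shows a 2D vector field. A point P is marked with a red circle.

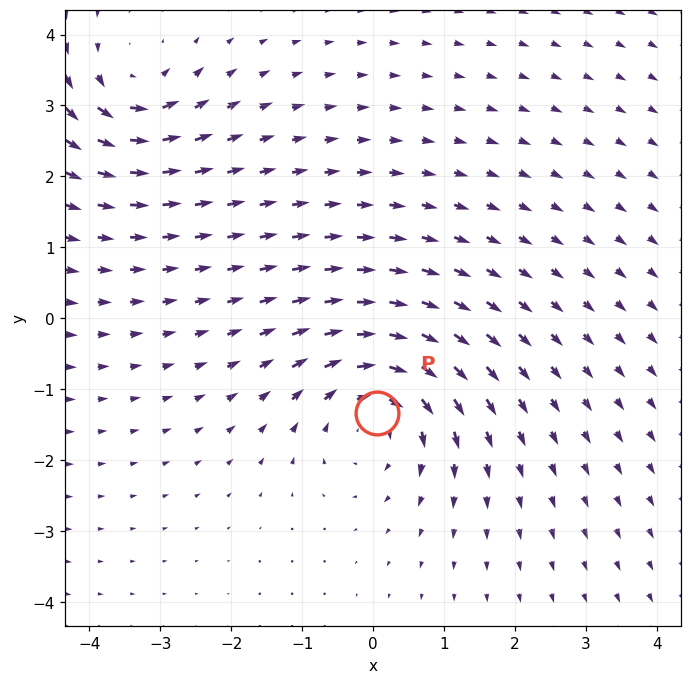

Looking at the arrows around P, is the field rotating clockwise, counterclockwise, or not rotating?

Near P at (0.1, -1.3) the arrows circulate clockwise. The curl (z-component) there is about -5; negative curl means clockwise rotation.

clockwise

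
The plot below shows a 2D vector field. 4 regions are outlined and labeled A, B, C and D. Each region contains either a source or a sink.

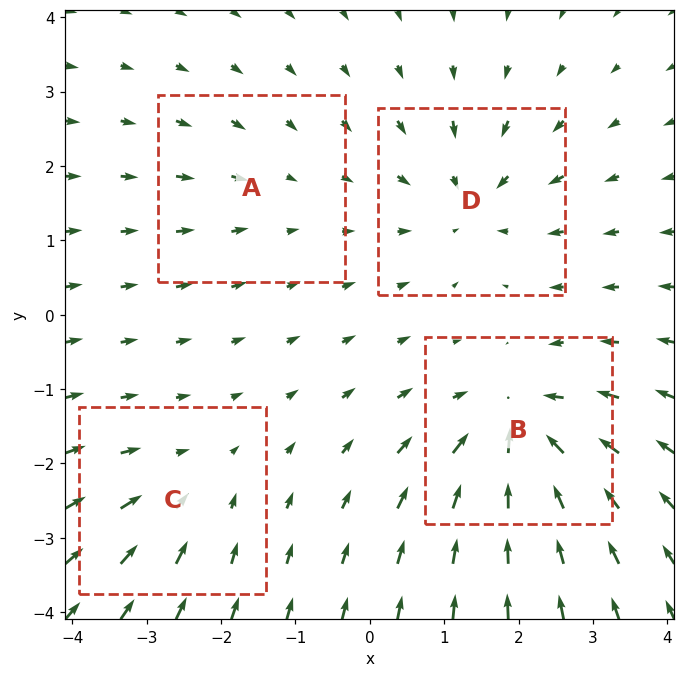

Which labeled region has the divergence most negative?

B

Divergence at each region's feature centre — A: about -2, B: about -8, C: about -4, D: about -6. Region B is most negative.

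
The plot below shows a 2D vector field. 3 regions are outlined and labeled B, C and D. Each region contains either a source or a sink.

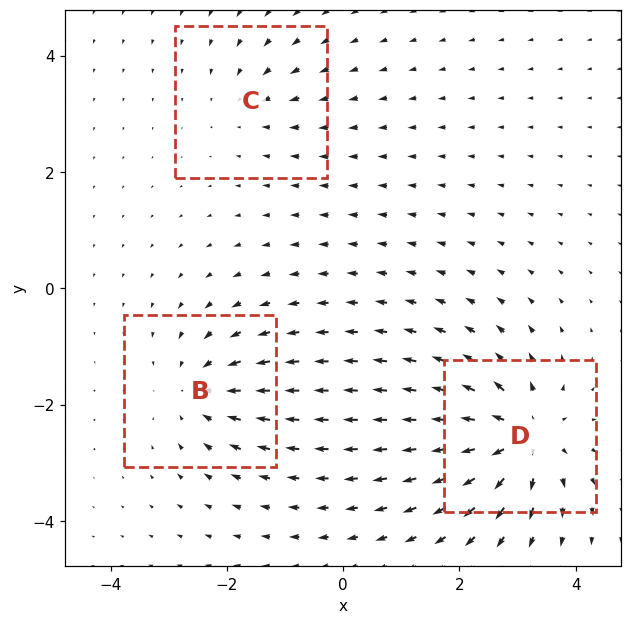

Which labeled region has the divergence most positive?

Divergence at each region's feature centre — B: about -4, C: about -2, D: about +5. Region D is most positive.

D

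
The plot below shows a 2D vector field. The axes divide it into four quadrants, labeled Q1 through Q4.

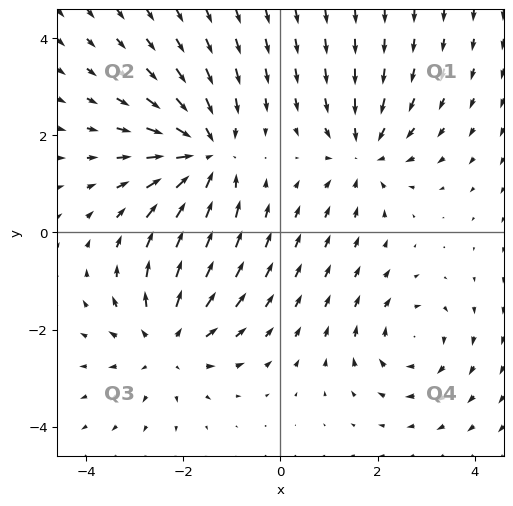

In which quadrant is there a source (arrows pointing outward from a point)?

Q3

The source sits at approximately (-2.3, -2.3), which lies in quadrant Q3. The divergence there is about +4, positive as expected for a source.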